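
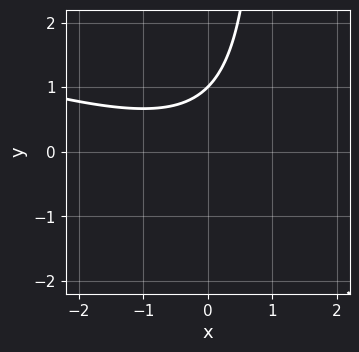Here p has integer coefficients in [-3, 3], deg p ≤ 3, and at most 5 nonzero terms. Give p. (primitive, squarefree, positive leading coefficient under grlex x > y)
x^2 + 3*x*y - 3*y + 3

Degree: no degree-1 curve has this shape, so deg p = 2.
From the visible intercepts: the curve avoids every integer x-axis point in the box; one y-axis crossing is at y = 1.
Putting this together gives p.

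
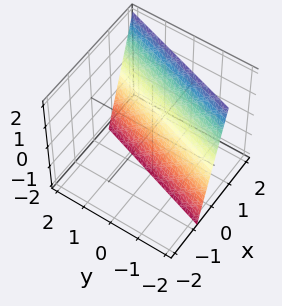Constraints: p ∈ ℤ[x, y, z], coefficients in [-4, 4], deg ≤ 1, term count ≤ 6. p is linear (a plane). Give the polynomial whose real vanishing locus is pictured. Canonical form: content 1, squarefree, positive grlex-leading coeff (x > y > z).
3*x - y - z - 2

The degree is 1 — every cross-section is a straight line — this is a plane.
Observable constraints: it crosses the y-axis at the gridline y = -2; it crosses the z-axis at the gridline z = -2.
Together with the visible shape, these determine p as stated.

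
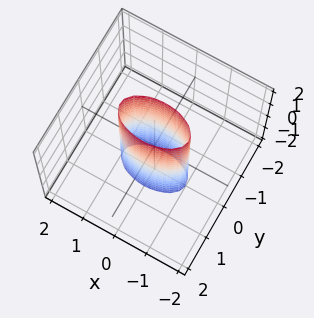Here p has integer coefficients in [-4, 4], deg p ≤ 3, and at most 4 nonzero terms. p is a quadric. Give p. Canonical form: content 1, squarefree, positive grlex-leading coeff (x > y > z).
x^2 + 3*y^2 - 1

1. The degree is 2 — a cylinder; a quadric.
2. Symmetries: the y ↦ −y reflection is a symmetry, so y appears only in even powers; mirror symmetry x ↦ −x ⇒ only even powers of x; mirror symmetry z ↦ −z ⇒ only even powers of z.
3. From the axis intercepts and sections: the x-axis gridline crossings are at x ∈ {-1, 1}; no z-intercept at any integer in the box.
4. Assembling these constraints gives the stated polynomial.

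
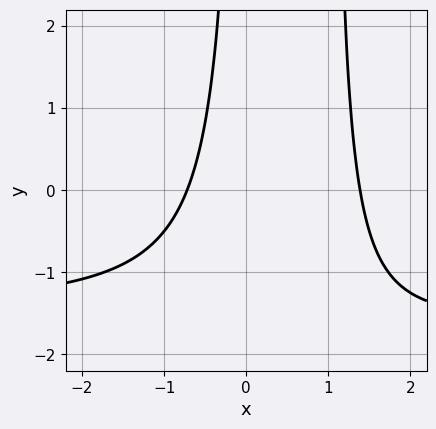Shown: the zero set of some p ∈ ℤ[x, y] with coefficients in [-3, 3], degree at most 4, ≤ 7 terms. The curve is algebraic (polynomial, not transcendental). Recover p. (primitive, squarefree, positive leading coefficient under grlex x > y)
2*x^2*y + 3*x^2 - 2*x*y - 2*x - 3

First, the degree is 3 — the shape is more complex than any degree-2 curve.
Then, from the axis intercepts and sections: no y-intercept at any integer in the box.
Finally, solving for integer coefficients yields p as stated.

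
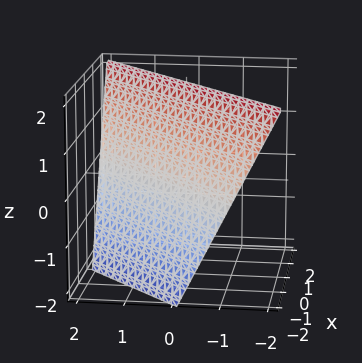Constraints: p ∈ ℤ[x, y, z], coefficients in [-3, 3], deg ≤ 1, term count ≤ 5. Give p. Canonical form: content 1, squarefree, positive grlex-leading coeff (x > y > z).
deg p = 1.
Observable constraints: it meets the z-axis at z = 2 (among the integer gridlines); it meets the y-axis at y = 1 (among the integer gridlines); it crosses the x-axis at the gridline x = -1.
These observations pin down the coefficients.

2*x - 2*y - z + 2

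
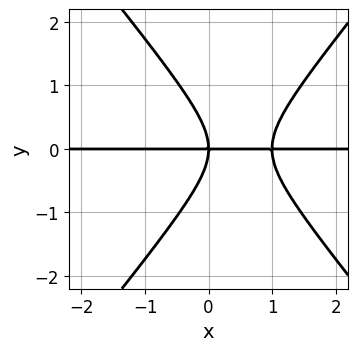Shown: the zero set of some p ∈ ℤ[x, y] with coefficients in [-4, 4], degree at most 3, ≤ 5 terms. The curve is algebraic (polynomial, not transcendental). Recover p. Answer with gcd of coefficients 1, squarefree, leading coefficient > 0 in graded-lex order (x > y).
3*x^2*y - 2*y^3 - 3*x*y

First, deg p = 3.
Next, checking where it meets the axes: every point of the x-axis in the box is on the curve; it crosses the y-axis at the gridline y = 0.
Finally, fitting integer coefficients to these (and the overall shape) gives p.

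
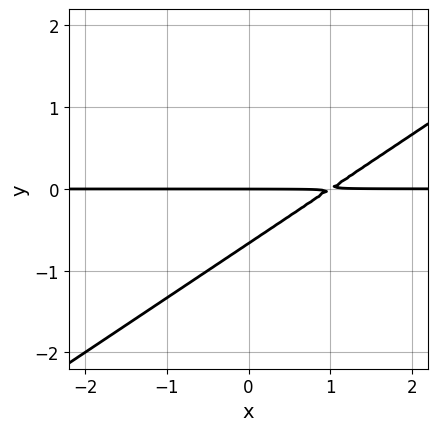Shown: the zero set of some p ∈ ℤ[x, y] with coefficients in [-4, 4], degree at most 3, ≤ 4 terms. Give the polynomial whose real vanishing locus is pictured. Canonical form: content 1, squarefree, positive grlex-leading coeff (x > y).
2*x*y - 3*y^2 - 2*y

First, degree: the shape is more complex than any degree-1 curve, so deg p = 2.
Then, from the visible intercepts: one y-axis crossing is at y = 0; the visible x-axis segment lies entirely on the curve.
Finally, assembling these constraints gives the stated polynomial.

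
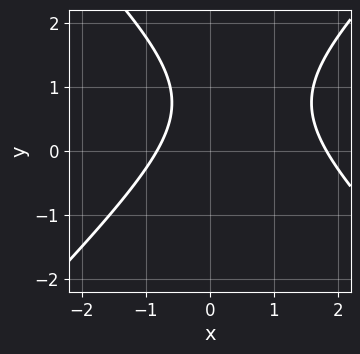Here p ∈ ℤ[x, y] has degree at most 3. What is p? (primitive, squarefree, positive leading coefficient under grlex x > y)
1. Degree: a generic line meets the curve in up to 2 points, so deg p = 2.
2. Checking where it meets the axes: the curve avoids every integer y-axis point in the box.
3. Matching integer coefficients to the picture gives p.

2*x^2 - 2*y^2 - 2*x + 3*y - 3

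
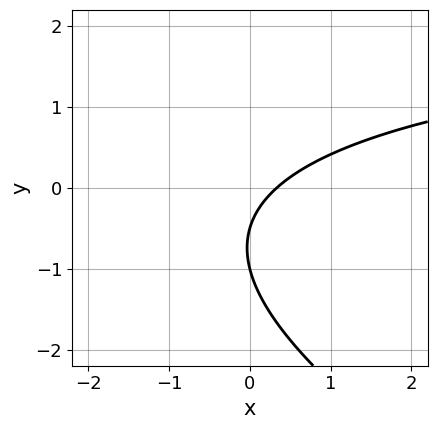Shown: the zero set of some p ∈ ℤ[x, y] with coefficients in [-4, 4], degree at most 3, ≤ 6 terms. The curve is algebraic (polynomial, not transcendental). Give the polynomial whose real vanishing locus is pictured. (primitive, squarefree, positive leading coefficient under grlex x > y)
First, the degree is 2 — a generic line meets the curve in up to 2 points.
Next, reading off the gridlines: one y-axis crossing is at y = -1.
Finally, the integer polynomial consistent with all of this is the stated p.

x*y + 2*y^2 - 3*x + 3*y + 1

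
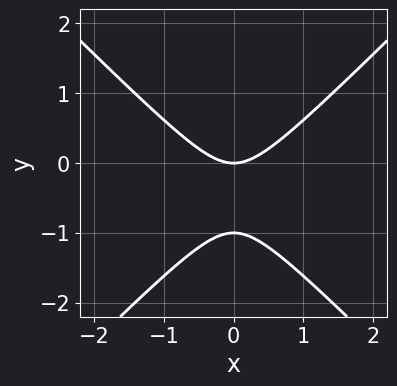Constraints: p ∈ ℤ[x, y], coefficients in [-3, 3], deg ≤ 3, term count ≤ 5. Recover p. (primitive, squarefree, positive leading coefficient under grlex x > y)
x^2 - y^2 - y

(a) deg p = 2. No degree-1 curve has this shape.
(b) Symmetries: the x ↦ −x reflection is a symmetry, so x appears only in even powers.
(c) From the visible intercepts: the y-axis gridline crossings are at y ∈ {-1, 0}; it crosses the x-axis at the gridline x = 0.
(d) Matching integer coefficients to the picture gives p.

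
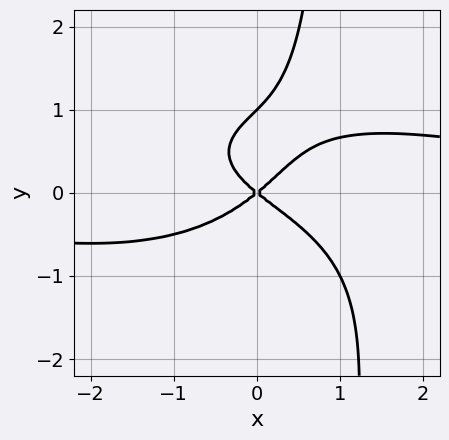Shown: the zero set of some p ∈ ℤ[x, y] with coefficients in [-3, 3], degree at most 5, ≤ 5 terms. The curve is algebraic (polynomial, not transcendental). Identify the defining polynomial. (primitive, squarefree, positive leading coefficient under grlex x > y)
1. The degree is 4 — a generic line meets the curve in up to 4 points.
2. From the axis intercepts and sections: one x-axis crossing is at x = 0; among the integer gridlines, it crosses the y-axis at y ∈ {0, 1}.
3. Assembling these constraints gives the stated polynomial.

x^3*y + 3*x*y^3 - 3*y^3 - 2*x^2 + 3*y^2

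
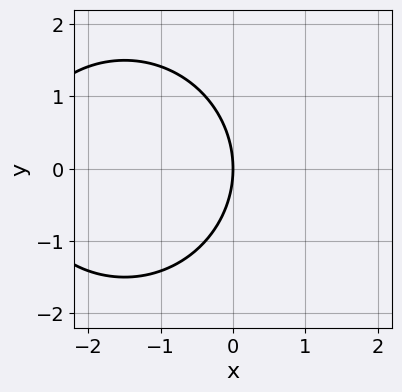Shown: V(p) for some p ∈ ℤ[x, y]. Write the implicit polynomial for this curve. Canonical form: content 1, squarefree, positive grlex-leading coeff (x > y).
x^2 + y^2 + 3*x

(a) Degree: no degree-1 curve has this shape, so deg p = 2.
(b) Symmetries: the y ↦ −y reflection is a symmetry, so y appears only in even powers.
(c) From the axis intercepts and sections: it meets the y-axis at y = 0 (among the integer gridlines); one x-axis crossing is at x = 0.
(d) These observations pin down the coefficients.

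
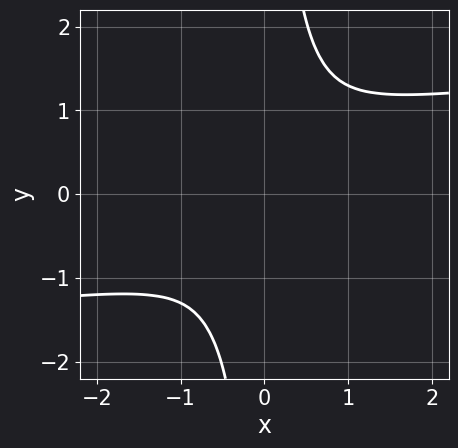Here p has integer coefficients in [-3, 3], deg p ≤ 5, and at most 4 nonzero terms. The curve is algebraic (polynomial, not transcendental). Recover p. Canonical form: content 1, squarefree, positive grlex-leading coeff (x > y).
First, degree: no degree-3 curve has this shape, so deg p = 4.
Finally, putting this together gives p.

2*x*y^3 - x^2 - 2*y^2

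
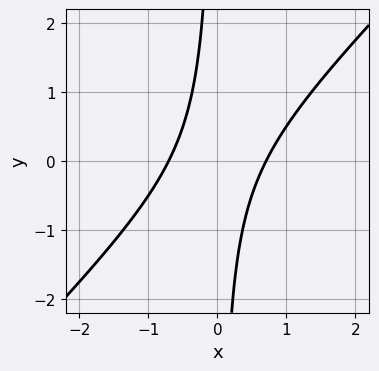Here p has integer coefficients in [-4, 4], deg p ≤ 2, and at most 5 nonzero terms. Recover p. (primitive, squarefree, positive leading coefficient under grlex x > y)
1. deg p = 2. No degree-1 curve has this shape.
2. Observable constraints: it misses every integer gridline on the y-axis.
3. Together with the visible shape, these determine p as stated.

2*x^2 - 2*x*y - 1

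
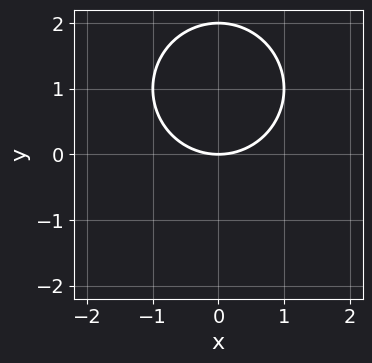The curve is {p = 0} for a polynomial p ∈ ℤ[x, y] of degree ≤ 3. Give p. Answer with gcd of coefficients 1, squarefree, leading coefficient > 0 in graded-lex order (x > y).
(a) The degree is 2 — a generic line meets the curve in up to 2 points.
(b) Symmetries: mirror symmetry x ↦ −x ⇒ only even powers of x.
(c) From the visible intercepts: one x-axis crossing is at x = 0; the y-axis gridline crossings are at y ∈ {0, 2}.
(d) Matching integer coefficients to the picture gives p.

x^2 + y^2 - 2*y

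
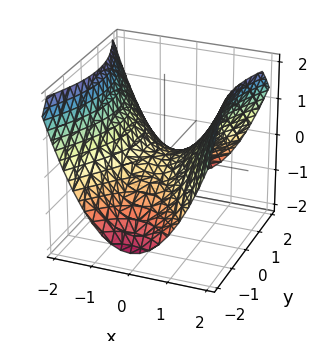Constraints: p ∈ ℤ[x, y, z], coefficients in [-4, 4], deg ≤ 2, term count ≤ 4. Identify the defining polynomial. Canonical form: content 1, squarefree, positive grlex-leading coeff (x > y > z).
The degree is 2 — a saddle surface; a quadric.
Symmetries: it's symmetric under y → −y, forcing even powers of y; the x ↦ −x reflection is a symmetry, so x appears only in even powers.
Against the integer gridlines: it meets the x-axis at x = 0 (among the integer gridlines); it crosses the z-axis at the gridline z = 0; it meets the y-axis at y = 0 (among the integer gridlines).
Matching integer coefficients to the picture gives p.

2*x^2 - y^2 - 3*z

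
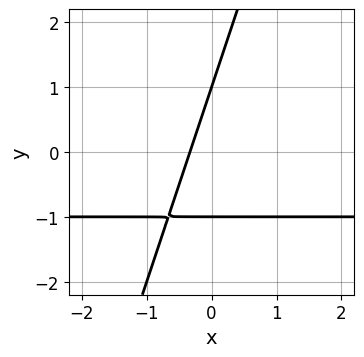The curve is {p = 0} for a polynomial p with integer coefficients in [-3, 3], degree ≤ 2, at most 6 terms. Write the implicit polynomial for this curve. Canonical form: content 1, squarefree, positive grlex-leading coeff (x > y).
3*x*y - y^2 + 3*x + 1

First, the degree is 2 — a generic line meets the curve in up to 2 points.
Next, checking where it meets the axes: among the integer gridlines, it crosses the y-axis at y ∈ {-1, 1}.
Finally, these observations pin down the coefficients.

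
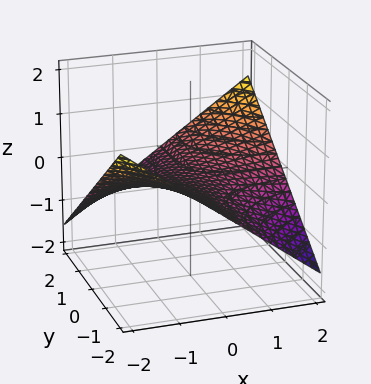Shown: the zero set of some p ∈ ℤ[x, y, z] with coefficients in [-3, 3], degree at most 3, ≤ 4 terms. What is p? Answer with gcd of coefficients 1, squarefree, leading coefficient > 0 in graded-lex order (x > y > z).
x*y - 3*z

(a) The degree is 2 — a hyperbolic paraboloid; a quadric.
(b) From the visible intercepts: every point of the x-axis in the box is on the surface; one z-axis crossing is at z = 0.
(c) Assembling these constraints gives the stated polynomial. Check: (0, 2, 0) on the y-axis lies on the surface, and p(0, 2, 0) = 0. ✓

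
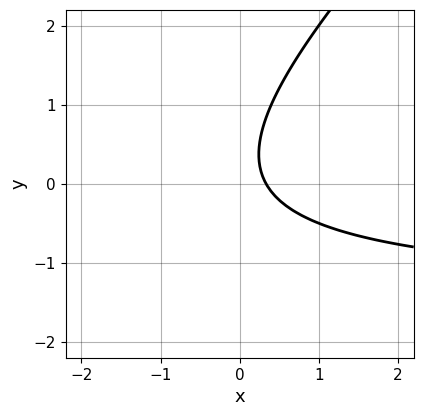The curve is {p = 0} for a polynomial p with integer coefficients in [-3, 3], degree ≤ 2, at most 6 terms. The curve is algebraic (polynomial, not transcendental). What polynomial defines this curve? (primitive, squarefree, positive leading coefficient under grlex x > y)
2*x*y - 2*y^2 + 3*x + y - 1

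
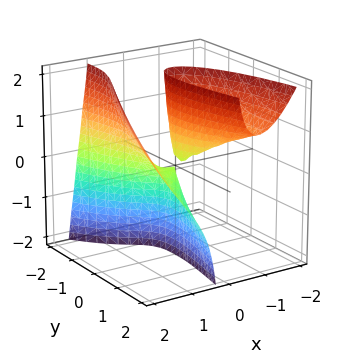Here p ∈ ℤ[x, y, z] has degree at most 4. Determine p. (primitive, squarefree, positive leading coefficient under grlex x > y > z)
3*x^3 - 2*x*y*z - x^2 - 3*x*z - y^2

1. The picture has 2 separate pieces. They look like related sheets of one shape, so recover p as a whole.
2. The degree is 3 — no degree-2 surface has this shape.
3. From the axis intercepts and sections: the visible z-axis segment lies entirely on the surface.
4. Solving for integer coefficients yields p as stated.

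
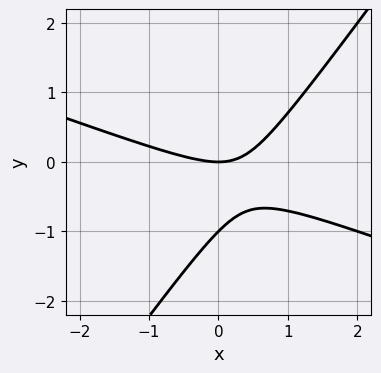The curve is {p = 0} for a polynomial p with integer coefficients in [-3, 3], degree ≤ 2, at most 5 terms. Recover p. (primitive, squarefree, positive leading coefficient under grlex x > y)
x^2 + 2*x*y - 2*y^2 - 2*y

First, the degree is 2 — the shape is more complex than any degree-1 curve.
Next, reading off the gridlines: it crosses the x-axis at the gridline x = 0; among the integer gridlines, it crosses the y-axis at y ∈ {-1, 0}.
Finally, assembling these constraints gives the stated polynomial.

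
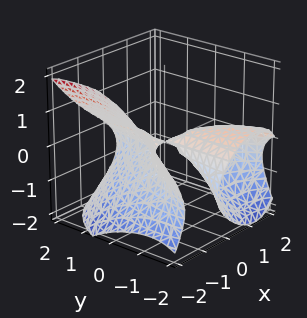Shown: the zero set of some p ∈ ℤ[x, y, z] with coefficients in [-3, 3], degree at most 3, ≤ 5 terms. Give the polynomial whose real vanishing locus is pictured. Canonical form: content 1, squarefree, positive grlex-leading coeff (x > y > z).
There are 2 components. Treating them together as one polynomial.
deg p = 3. A generic line meets the surface in up to 3 points.
From the axis intercepts and sections: the visible y-axis segment lies entirely on the surface; one x-axis crossing is at x = 0.
Together with the visible shape, these determine p as stated.

x^3 + y^2*z + 2*x*y + 3*z^2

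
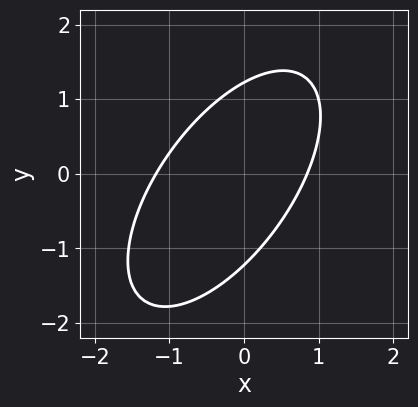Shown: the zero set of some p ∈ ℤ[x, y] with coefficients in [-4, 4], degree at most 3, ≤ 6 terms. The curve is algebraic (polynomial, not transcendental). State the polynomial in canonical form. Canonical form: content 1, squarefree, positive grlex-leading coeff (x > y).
1. The degree is 2 — a generic line meets the curve in up to 2 points.
2. Matching integer coefficients to the picture gives p.

3*x^2 - 3*x*y + 2*y^2 + x - 3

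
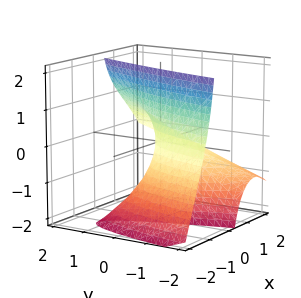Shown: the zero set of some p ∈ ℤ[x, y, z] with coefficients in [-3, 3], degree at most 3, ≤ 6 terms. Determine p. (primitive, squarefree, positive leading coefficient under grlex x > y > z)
x^3 - x^2 + 3*x*z - 2*y + z

First, the degree is 3 — a generic line meets the surface in up to 3 points.
Then, observable constraints: it meets the y-axis at y = 0 (among the integer gridlines); the x-axis gridline crossings are at x ∈ {0, 1}.
Finally, solving for integer coefficients yields p as stated.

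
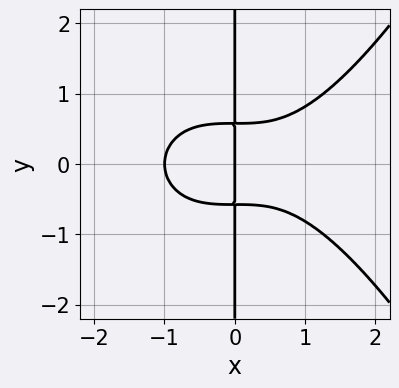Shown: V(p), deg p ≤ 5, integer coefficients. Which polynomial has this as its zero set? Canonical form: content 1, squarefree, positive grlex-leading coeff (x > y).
The degree is 4 — no degree-3 curve has this shape.
Symmetries: the y ↦ −y reflection is a symmetry, so y appears only in even powers.
From the axis intercepts and sections: every point of the y-axis in the box is on the curve; the x-axis gridline crossings are at x ∈ {-1, 0}.
Solving for integer coefficients yields p as stated.

x^4 - 3*x*y^2 + x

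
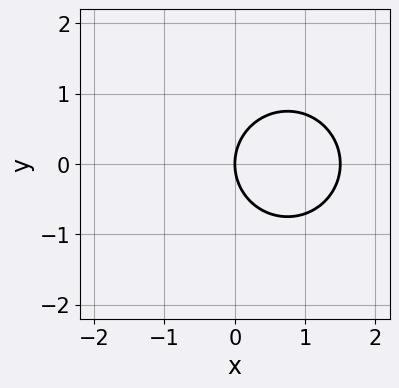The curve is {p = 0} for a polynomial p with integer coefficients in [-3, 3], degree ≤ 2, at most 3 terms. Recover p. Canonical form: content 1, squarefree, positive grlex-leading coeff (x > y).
1. Degree: no degree-1 curve has this shape, so deg p = 2.
2. Symmetries: it's symmetric under y → −y, forcing even powers of y.
3. Against the integer gridlines: one y-axis crossing is at y = 0; it meets the x-axis at x = 0 (among the integer gridlines).
4. Putting this together gives p.

2*x^2 + 2*y^2 - 3*x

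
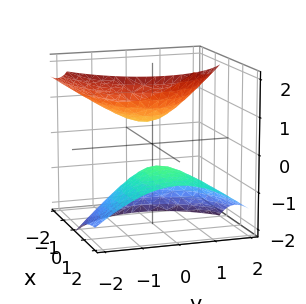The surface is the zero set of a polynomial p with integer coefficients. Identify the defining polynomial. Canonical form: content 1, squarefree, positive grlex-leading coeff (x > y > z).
x^2 + 3*x*z + 2*y^2 - 2*z^2 + 1

The picture has 2 separate pieces.
Degree: a generic line meets the surface in up to 2 points, so deg p = 2.
From the axis intercepts and sections: it misses every integer gridline on the x-axis; it misses every integer gridline on the y-axis.
Solving for integer coefficients yields p as stated.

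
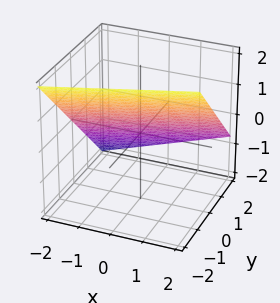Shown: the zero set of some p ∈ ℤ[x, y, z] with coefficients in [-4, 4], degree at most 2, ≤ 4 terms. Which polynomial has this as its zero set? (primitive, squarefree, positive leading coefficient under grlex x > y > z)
x - 3*y - 3*z + 2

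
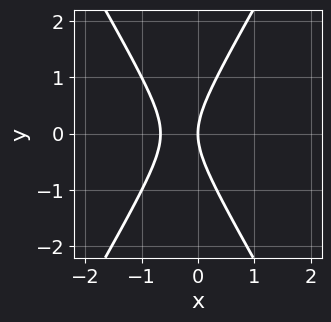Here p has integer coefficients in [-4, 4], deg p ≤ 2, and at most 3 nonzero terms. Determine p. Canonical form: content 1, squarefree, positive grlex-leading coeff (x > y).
3*x^2 - y^2 + 2*x

1. Degree: the shape is more complex than any degree-1 curve, so deg p = 2.
2. Symmetries: the y ↦ −y reflection is a symmetry, so y appears only in even powers.
3. Observable constraints: one y-axis crossing is at y = 0; it meets the x-axis at x = 0 (among the integer gridlines).
4. Fitting integer coefficients to these (and the overall shape) gives p.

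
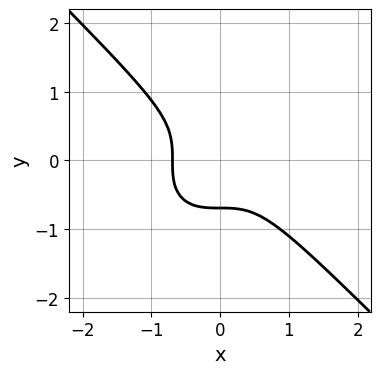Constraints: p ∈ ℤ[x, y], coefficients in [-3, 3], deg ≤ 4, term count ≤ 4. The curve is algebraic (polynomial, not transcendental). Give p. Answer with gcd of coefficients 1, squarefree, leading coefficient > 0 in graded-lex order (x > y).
3*x^3 + 3*y^3 + 1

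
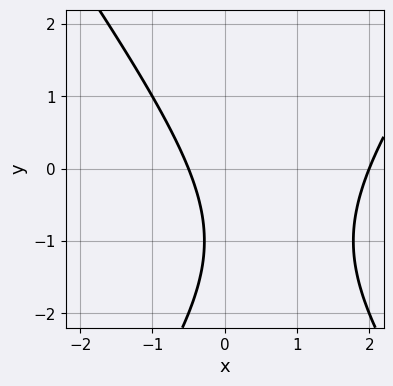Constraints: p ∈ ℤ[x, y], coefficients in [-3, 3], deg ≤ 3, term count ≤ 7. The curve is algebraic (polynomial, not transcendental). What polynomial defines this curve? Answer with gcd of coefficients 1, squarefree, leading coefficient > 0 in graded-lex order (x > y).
2*x^2 - y^2 - 3*x - 2*y - 2

First, the degree is 2 — the shape is more complex than any degree-1 curve.
Next, against the integer gridlines: no y-intercept at any integer in the box; one x-axis crossing is at x = 2.
Finally, the integer polynomial consistent with all of this is the stated p.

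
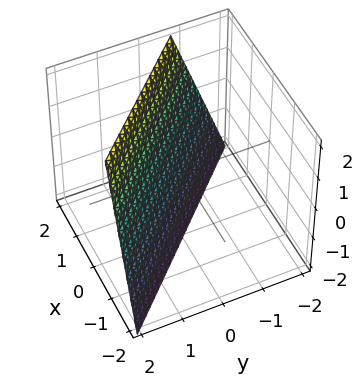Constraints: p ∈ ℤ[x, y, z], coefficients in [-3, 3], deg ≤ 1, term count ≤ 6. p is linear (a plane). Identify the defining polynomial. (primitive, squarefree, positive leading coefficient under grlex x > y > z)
(a) Degree: every cross-section is a straight line — this is a plane, so deg p = 1.
(b) Observable constraints: it meets the z-axis at z = -2 (among the integer gridlines).
(c) Matching integer coefficients to the picture gives p.

3*x + 3*y - z - 2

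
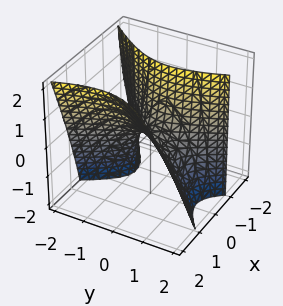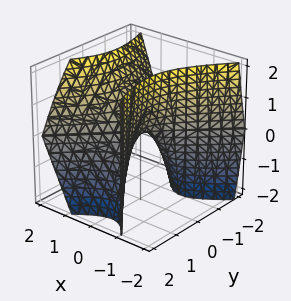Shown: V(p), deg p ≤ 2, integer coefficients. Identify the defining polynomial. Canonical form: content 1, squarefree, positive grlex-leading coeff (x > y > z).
2*x^2 - x*y - x*z - y^2 - z

Degree: no degree-1 surface has this shape, so deg p = 2.
Reading off the gridlines: one x-axis crossing is at x = 0; it crosses the z-axis at the gridline z = 0.
Together with the visible shape, these determine p as stated.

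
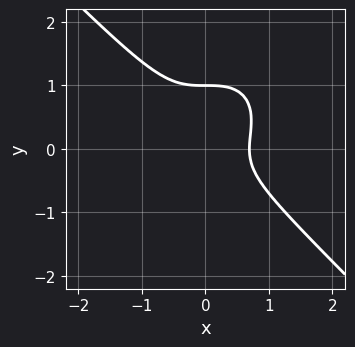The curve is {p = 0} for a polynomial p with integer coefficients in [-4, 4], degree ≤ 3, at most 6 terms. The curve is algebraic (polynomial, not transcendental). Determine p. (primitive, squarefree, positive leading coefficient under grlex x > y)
3*x^3 + 3*y^3 - 2*y^2 - 1

(a) deg p = 3. The shape is more complex than any degree-2 curve.
(b) Checking where it meets the axes: it meets the y-axis at y = 1 (among the integer gridlines).
(c) Solving for integer coefficients yields p as stated.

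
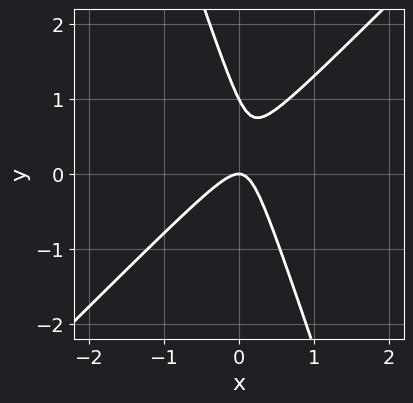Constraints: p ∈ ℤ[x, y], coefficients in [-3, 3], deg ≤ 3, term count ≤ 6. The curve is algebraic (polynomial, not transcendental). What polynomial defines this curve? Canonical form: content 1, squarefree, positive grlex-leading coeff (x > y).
3*x^2 - 2*x*y - y^2 + y

First, deg p = 2.
Next, against the integer gridlines: among the integer gridlines, it crosses the y-axis at y ∈ {0, 1}; it meets the x-axis at x = 0 (among the integer gridlines).
Finally, assembling these constraints gives the stated polynomial.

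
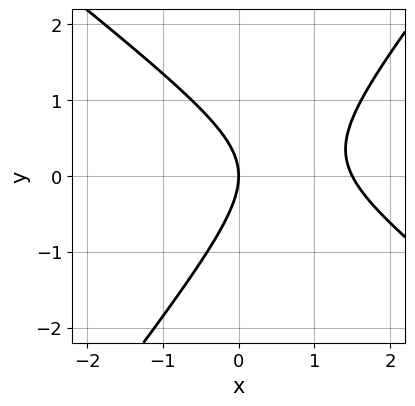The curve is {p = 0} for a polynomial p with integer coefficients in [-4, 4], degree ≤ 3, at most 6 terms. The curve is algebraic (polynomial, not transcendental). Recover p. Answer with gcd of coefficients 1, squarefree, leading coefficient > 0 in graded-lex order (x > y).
(a) The degree is 2 — no degree-1 curve has this shape.
(b) Against the integer gridlines: it crosses the y-axis at the gridline y = 0; one x-axis crossing is at x = 0.
(c) Together with the visible shape, these determine p as stated.

2*x^2 + x*y - 2*y^2 - 3*x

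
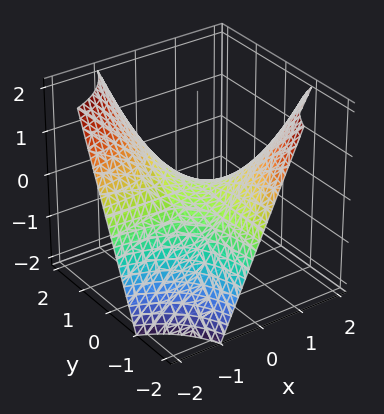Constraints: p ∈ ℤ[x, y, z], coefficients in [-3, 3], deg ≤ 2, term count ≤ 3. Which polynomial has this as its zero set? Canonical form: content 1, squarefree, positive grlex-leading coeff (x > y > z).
First, the degree is 2 — a saddle surface; a quadric.
Next, reading off the gridlines: every point of the y-axis in the box is on the surface; the visible x-axis segment lies entirely on the surface.
Finally, matching integer coefficients to the picture gives p.

x*y + z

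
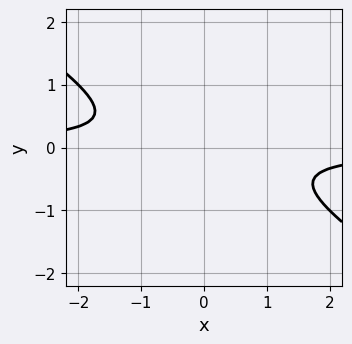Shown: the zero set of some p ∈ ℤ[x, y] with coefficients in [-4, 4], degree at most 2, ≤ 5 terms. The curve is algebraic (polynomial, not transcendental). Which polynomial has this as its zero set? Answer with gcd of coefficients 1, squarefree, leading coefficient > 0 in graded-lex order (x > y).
(a) The degree is 2 — no degree-1 curve has this shape.
(b) From the axis intercepts and sections: the curve avoids every integer x-axis point in the box; the curve avoids every integer y-axis point in the box.
(c) The integer polynomial consistent with all of this is the stated p.

2*x*y + 3*y^2 + 1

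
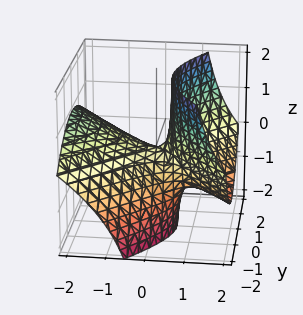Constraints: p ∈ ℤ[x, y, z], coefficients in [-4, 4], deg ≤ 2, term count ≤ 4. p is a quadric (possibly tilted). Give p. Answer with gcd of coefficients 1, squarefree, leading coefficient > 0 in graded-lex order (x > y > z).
The degree is 2 — the shape is more complex than any degree-1 surface.
Checking where it meets the axes: it crosses the z-axis at the gridline z = 0; one y-axis crossing is at y = 0; one x-axis crossing is at x = 0.
Matching integer coefficients to the picture gives p.

x^2 + 2*x*z - y^2 - z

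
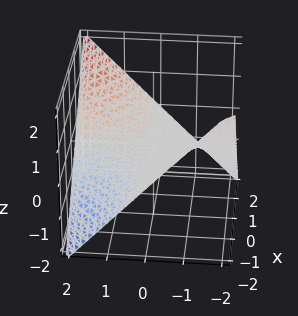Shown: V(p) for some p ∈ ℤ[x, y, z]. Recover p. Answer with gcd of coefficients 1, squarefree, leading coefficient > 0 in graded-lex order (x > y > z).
x*y - 2*z

(a) deg p = 2.
(b) From the visible intercepts: it meets the z-axis at z = 0 (among the integer gridlines); the visible x-axis segment lies entirely on the surface.
(c) Assembling these constraints gives the stated polynomial.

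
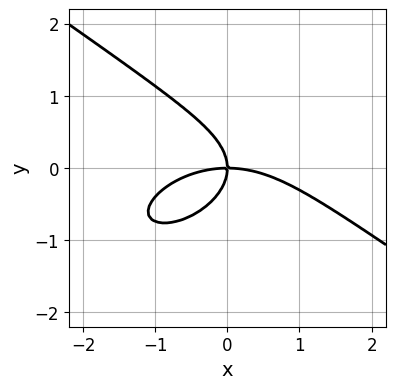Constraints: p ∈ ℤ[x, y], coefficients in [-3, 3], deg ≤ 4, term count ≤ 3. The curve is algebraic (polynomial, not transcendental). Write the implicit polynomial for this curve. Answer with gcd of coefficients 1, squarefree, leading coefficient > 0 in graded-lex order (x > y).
x^3 + 3*y^3 + 3*x*y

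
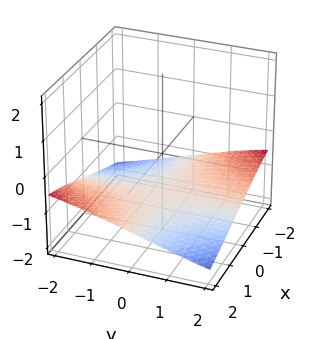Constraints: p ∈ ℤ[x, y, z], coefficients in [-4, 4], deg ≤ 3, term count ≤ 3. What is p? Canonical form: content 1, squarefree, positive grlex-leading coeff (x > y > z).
First, degree: a generic line meets the surface in up to 3 points, so deg p = 3.
Next, checking where it meets the axes: the surface avoids every integer x-axis point in the box; the surface avoids every integer y-axis point in the box.
Finally, the integer polynomial consistent with all of this is the stated p.

x*y*z - 2*z^3 - 3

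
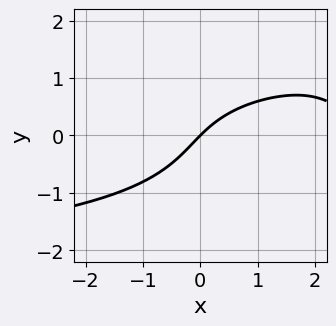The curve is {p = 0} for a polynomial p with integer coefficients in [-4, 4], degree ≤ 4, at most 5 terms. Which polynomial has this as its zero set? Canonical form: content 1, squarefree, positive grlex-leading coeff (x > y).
First, the degree is 4 — the shape is more complex than any degree-3 curve.
Next, against the integer gridlines: it crosses the x-axis at the gridline x = 0; it crosses the y-axis at the gridline y = 0.
Finally, matching integer coefficients to the picture gives p.

x*y^3 - 2*y^3 - x^2 + 3*x - 3*y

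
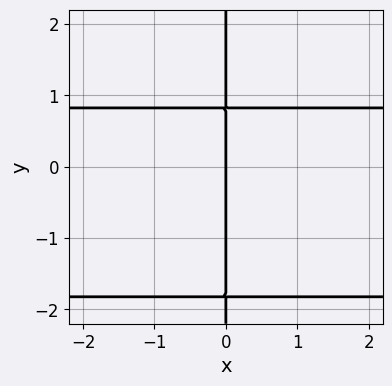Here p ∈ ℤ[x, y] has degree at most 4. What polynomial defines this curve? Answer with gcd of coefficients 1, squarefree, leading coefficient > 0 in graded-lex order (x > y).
2*x*y^2 + 2*x*y - 3*x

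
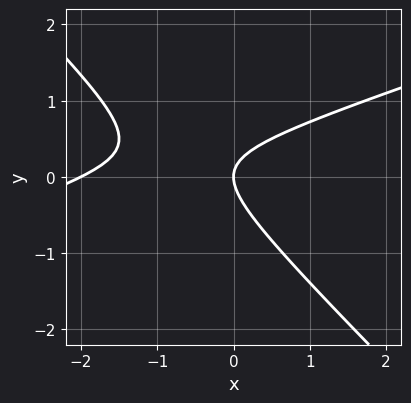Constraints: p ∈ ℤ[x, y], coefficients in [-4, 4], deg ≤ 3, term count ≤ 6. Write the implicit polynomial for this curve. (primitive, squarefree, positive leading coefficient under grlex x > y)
The degree is 2 — the shape is more complex than any degree-1 curve.
From the visible intercepts: one y-axis crossing is at y = 0; the x-axis gridline crossings are at x ∈ {-2, 0}.
Solving for integer coefficients yields p as stated.

x^2 - 2*x*y - 3*y^2 + 2*x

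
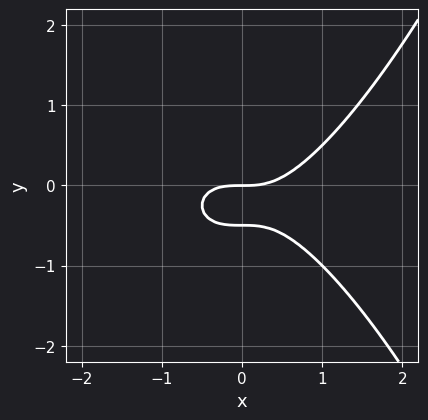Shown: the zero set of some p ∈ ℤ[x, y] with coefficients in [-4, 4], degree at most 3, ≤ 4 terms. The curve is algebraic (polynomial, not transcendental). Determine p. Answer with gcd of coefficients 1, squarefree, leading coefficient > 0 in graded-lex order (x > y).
(a) The degree is 3 — no degree-2 curve has this shape.
(b) Checking where it meets the axes: it crosses the y-axis at the gridline y = 0; it meets the x-axis at x = 0 (among the integer gridlines).
(c) Assembling these constraints gives the stated polynomial.

x^3 - 2*y^2 - y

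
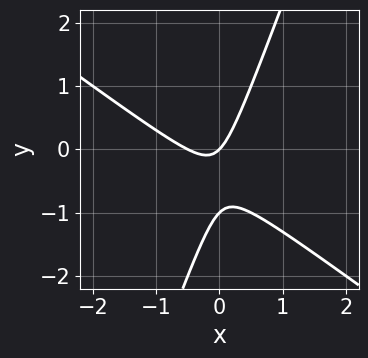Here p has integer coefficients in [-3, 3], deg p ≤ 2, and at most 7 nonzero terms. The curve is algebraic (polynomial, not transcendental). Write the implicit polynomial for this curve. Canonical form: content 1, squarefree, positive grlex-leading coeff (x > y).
2*x^2 + 2*x*y - y^2 + x - y

First, degree: the shape is more complex than any degree-1 curve, so deg p = 2.
Then, observable constraints: it meets the x-axis at x = 0 (among the integer gridlines); the y-axis gridline crossings are at y ∈ {-1, 0}.
Finally, putting this together gives p.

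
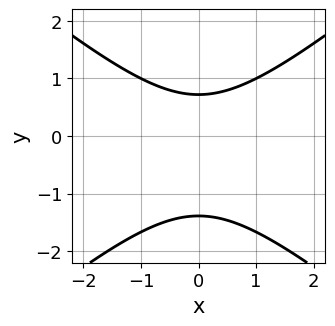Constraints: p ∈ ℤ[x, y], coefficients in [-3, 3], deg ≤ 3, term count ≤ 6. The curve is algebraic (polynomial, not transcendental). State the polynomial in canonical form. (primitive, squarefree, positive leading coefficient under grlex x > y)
deg p = 2.
Symmetries: the x ↦ −x reflection is a symmetry, so x appears only in even powers.
Checking where it meets the axes: no x-intercept at any integer in the box.
Together with the visible shape, these determine p as stated.

2*x^2 - 3*y^2 - 2*y + 3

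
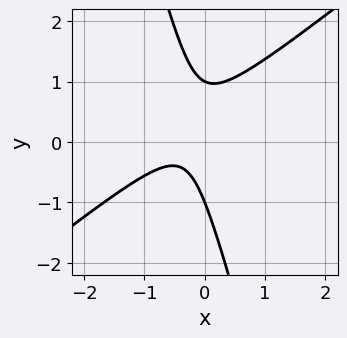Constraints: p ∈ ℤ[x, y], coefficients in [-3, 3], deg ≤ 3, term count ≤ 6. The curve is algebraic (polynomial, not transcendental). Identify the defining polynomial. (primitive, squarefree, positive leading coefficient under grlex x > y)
3*x^2 - 3*x*y - y^2 + 2*x + 1

First, degree: a generic line meets the curve in up to 2 points, so deg p = 2.
Next, reading off the gridlines: among the integer gridlines, it crosses the y-axis at y ∈ {-1, 1}; no x-intercept at any integer in the box.
Finally, the integer polynomial consistent with all of this is the stated p.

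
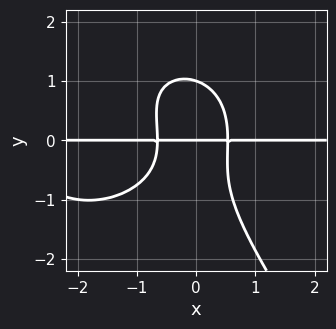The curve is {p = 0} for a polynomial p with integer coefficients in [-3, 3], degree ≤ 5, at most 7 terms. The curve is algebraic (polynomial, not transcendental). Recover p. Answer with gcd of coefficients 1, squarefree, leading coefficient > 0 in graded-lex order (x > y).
The degree is 4 — a generic line meets the curve in up to 4 points.
Against the integer gridlines: the y-axis gridline crossings are at y ∈ {0, 1}; the visible x-axis segment lies entirely on the curve.
Fitting integer coefficients to these (and the overall shape) gives p.

x^3*y + x*y^3 + y^4 + 3*x^2*y - y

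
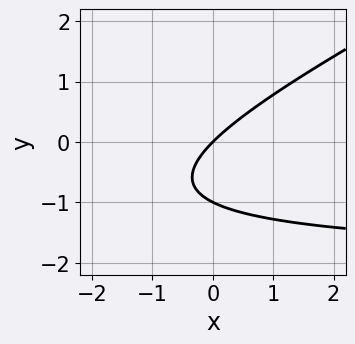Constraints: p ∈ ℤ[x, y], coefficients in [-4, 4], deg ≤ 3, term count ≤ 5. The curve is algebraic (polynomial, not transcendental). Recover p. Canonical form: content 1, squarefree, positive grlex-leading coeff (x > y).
x*y - 2*y^2 + 2*x - 2*y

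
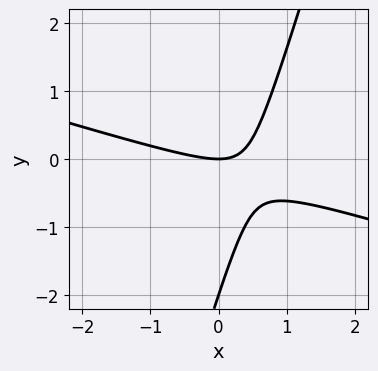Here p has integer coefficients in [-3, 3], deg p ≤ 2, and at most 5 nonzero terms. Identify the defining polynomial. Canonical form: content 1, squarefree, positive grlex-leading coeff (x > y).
x^2 + 3*x*y - y^2 - 2*y

(a) The degree is 2 — no degree-1 curve has this shape.
(b) Reading off the gridlines: among the integer gridlines, it crosses the y-axis at y ∈ {-2, 0}; it meets the x-axis at x = 0 (among the integer gridlines).
(c) Together with the visible shape, these determine p as stated.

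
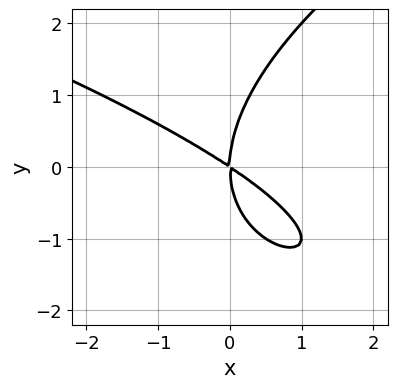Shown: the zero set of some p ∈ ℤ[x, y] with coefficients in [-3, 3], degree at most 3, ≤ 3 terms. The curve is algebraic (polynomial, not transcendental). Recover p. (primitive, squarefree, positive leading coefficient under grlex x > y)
y^3 - 2*x^2 - 3*x*y

(a) deg p = 3. A generic line meets the curve in up to 3 points.
(b) From the visible intercepts: one x-axis crossing is at x = 0; it crosses the y-axis at the gridline y = 0.
(c) Assembling these constraints gives the stated polynomial.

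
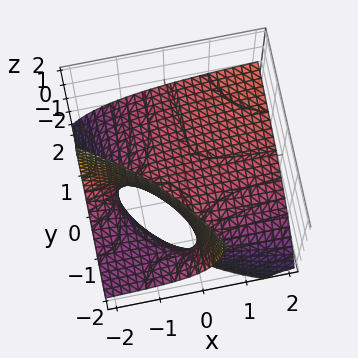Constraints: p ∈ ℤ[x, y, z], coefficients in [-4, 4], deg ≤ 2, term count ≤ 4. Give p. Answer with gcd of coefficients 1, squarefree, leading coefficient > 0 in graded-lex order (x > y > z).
First, deg p = 2.
Then, from the visible intercepts: the visible x-axis segment lies entirely on the surface; the visible y-axis segment lies entirely on the surface; one z-axis crossing is at z = 0.
Finally, putting this together gives p.

x*y - 2*x*z - 2*y*z - 3*z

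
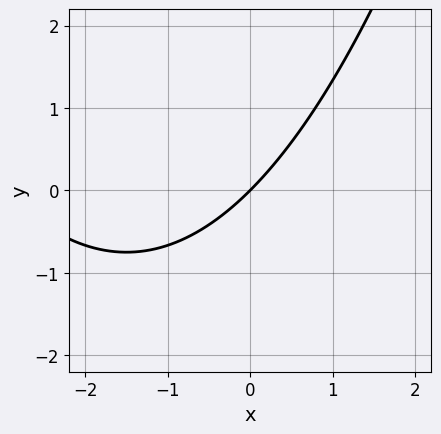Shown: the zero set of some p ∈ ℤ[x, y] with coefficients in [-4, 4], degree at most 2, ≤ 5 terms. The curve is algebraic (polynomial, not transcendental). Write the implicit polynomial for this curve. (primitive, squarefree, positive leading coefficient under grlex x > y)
x^2 + 3*x - 3*y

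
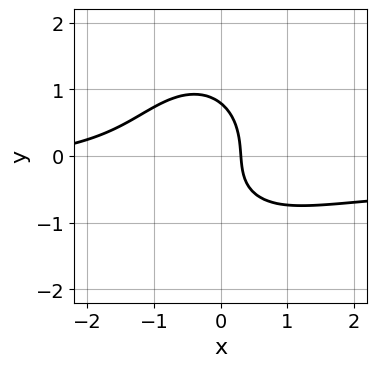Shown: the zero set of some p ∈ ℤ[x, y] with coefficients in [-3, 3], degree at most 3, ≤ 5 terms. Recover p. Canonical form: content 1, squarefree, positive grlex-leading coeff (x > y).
3*x^2*y + 2*y^3 + x^2 + 3*x - 1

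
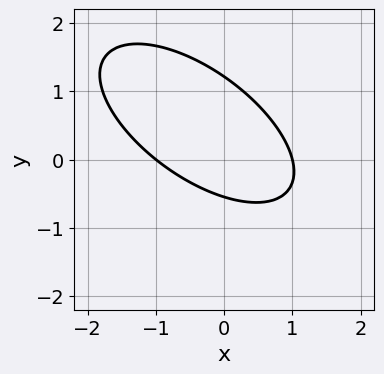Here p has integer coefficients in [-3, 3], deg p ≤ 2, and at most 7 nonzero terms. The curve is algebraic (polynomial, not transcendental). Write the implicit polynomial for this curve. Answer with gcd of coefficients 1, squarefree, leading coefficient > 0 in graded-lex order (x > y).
The degree is 2 — the shape is more complex than any degree-1 curve.
Observable constraints: among the integer gridlines, it crosses the x-axis at x ∈ {-1, 1}.
The integer polynomial consistent with all of this is the stated p.

2*x^2 + 3*x*y + 3*y^2 - 2*y - 2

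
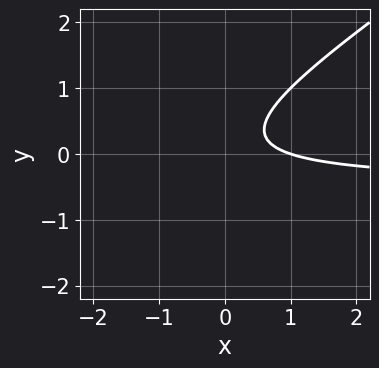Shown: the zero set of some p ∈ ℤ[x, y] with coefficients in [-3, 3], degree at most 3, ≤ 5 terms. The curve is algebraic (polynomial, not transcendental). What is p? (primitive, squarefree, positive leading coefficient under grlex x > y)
2*x*y - 3*y^2 + x + y - 1

(a) deg p = 2. A generic line meets the curve in up to 2 points.
(b) Checking where it meets the axes: no y-intercept at any integer in the box; one x-axis crossing is at x = 1.
(c) Together with the visible shape, these determine p as stated.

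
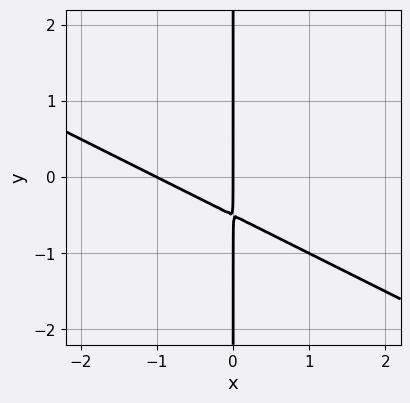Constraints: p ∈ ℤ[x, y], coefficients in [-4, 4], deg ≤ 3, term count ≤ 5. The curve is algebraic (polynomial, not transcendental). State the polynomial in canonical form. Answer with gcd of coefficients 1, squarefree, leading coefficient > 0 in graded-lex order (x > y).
First, the degree is 2 — a generic line meets the curve in up to 2 points.
Next, from the axis intercepts and sections: the visible y-axis segment lies entirely on the curve; the x-axis gridline crossings are at x ∈ {-1, 0}.
Finally, these observations pin down the coefficients.

x^2 + 2*x*y + x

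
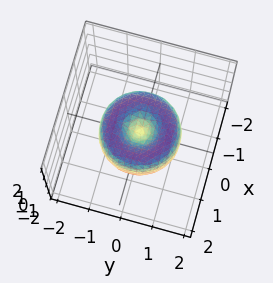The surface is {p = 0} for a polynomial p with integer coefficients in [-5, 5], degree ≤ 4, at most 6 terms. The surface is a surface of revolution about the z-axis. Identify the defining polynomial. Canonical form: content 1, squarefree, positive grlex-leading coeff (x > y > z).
2*x^4 + 4*x^2*y^2 + 2*y^4 - 3*x^2 - 3*y^2 + 2*z^2

The degree is 4 — a generic line meets the surface in up to 4 points.
By symmetry, the z-axis is an axis of rotation, so x and y enter only as x² + y².
From the axis intercepts and sections: it crosses the y-axis at the gridline y = 0; it crosses the z-axis at the gridline z = 0; a circular section at z = 0 has radius between 1 and 2; one x-axis crossing is at x = 0.
Assembling these constraints gives the stated polynomial.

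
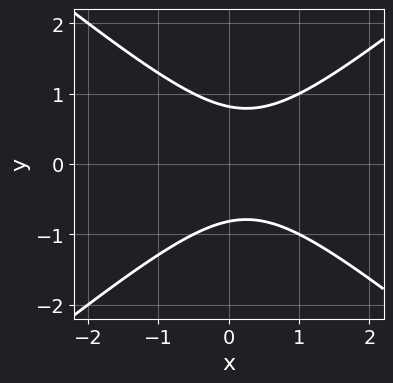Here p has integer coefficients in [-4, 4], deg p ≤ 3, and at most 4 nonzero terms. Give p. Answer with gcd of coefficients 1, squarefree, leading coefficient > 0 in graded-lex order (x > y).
2*x^2 - 3*y^2 - x + 2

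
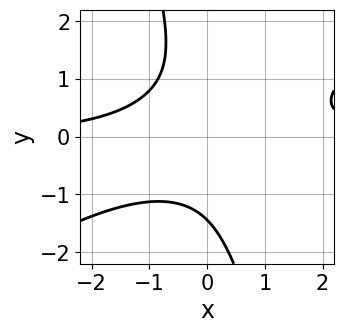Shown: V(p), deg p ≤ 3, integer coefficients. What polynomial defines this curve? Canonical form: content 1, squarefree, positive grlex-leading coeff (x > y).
2*x^2*y - 3*x*y^2 - y^3 - 3

(a) Degree: a generic line meets the curve in up to 3 points, so deg p = 3.
(b) Against the integer gridlines: the curve avoids every integer x-axis point in the box.
(c) The integer polynomial consistent with all of this is the stated p.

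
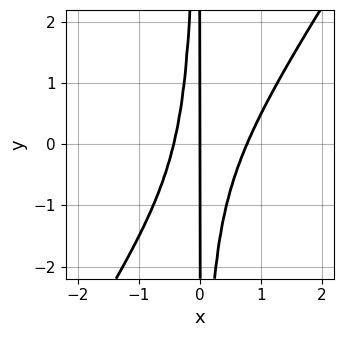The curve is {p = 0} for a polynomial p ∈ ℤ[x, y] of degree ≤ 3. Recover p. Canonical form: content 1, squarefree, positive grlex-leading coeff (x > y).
3*x^3 - 2*x^2*y - x^2 - x

1. Degree: the shape is more complex than any degree-2 curve, so deg p = 3.
2. From the visible intercepts: one x-axis crossing is at x = 0; every point of the y-axis in the box is on the curve.
3. The integer polynomial consistent with all of this is the stated p.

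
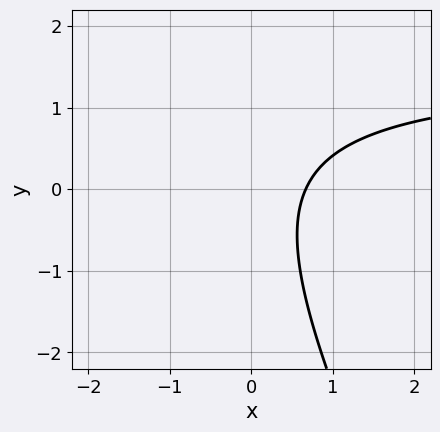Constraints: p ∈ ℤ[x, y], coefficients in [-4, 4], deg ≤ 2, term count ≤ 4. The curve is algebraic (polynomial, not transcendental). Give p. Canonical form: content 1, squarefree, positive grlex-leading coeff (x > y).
2*x*y + y^2 - 3*x + 2

(a) deg p = 2.
(b) From the visible intercepts: it misses every integer gridline on the y-axis.
(c) Putting this together gives p.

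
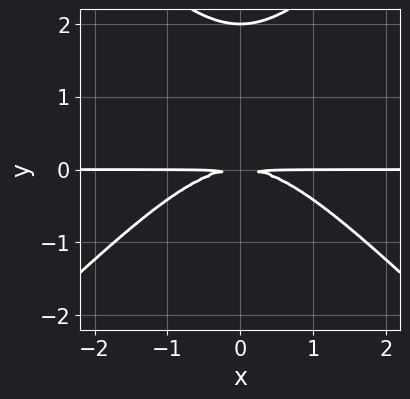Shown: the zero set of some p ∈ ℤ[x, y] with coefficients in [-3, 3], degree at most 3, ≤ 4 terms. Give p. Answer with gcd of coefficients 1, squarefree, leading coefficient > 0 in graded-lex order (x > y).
x^2*y - y^3 + 2*y^2

First, degree: a generic line meets the curve in up to 3 points, so deg p = 3.
Then, symmetries: the x ↦ −x reflection is a symmetry, so x appears only in even powers.
Then, observable constraints: one y-axis crossing is at y = 2; the visible x-axis segment lies entirely on the curve.
Finally, solving for integer coefficients yields p as stated.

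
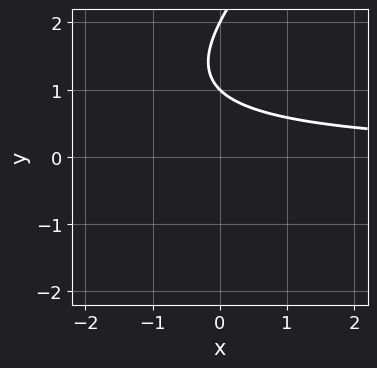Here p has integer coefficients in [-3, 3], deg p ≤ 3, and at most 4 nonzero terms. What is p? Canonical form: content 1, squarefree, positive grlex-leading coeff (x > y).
The degree is 2 — a generic line meets the curve in up to 2 points.
Reading off the gridlines: the curve avoids every integer x-axis point in the box; among the integer gridlines, it crosses the y-axis at y ∈ {1, 2}.
Together with the visible shape, these determine p as stated.

x*y - y^2 + 3*y - 2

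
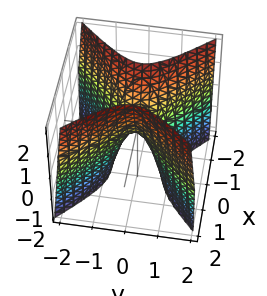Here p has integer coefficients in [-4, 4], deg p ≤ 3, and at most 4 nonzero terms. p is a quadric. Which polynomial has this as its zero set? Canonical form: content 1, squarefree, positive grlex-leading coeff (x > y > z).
(a) Degree: a saddle surface; a quadric, so deg p = 2.
(b) Symmetries: it's symmetric under x → −x, forcing even powers of x; mirror symmetry y ↦ −y ⇒ only even powers of y.
(c) Observable constraints: one z-axis crossing is at z = 0; it crosses the x-axis at the gridline x = 0; it meets the y-axis at y = 0 (among the integer gridlines).
(d) Assembling these constraints gives the stated polynomial.

3*x^2 - 3*y^2 - z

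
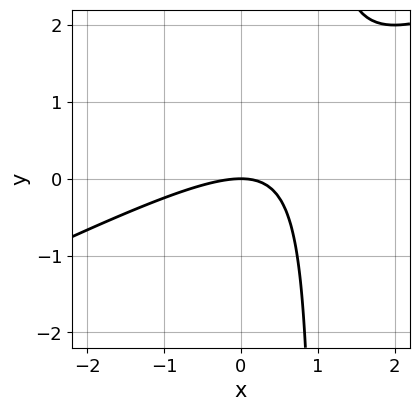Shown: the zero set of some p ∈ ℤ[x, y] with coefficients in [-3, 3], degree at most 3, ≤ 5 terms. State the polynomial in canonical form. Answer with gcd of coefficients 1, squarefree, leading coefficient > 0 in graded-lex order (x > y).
x^2 - 2*x*y + 2*y

The degree is 2 — no degree-1 curve has this shape.
Reading off the gridlines: it crosses the x-axis at the gridline x = 0; one y-axis crossing is at y = 0.
Assembling these constraints gives the stated polynomial.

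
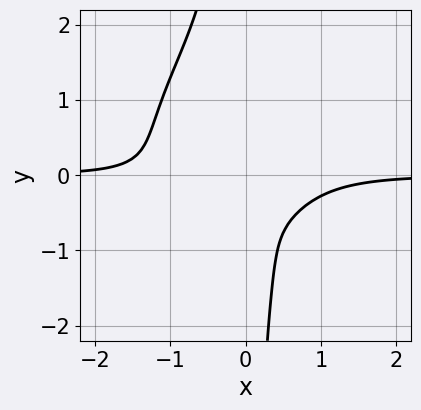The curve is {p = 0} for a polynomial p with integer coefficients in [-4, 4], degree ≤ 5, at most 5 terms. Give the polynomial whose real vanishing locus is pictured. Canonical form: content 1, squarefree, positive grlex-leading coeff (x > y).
2*x^3*y + 2*x*y^3 + 2*y^2 + 2*y + 1

First, deg p = 4. No degree-3 curve has this shape.
Then, against the integer gridlines: no x-intercept at any integer in the box; no y-intercept at any integer in the box.
Finally, these observations pin down the coefficients.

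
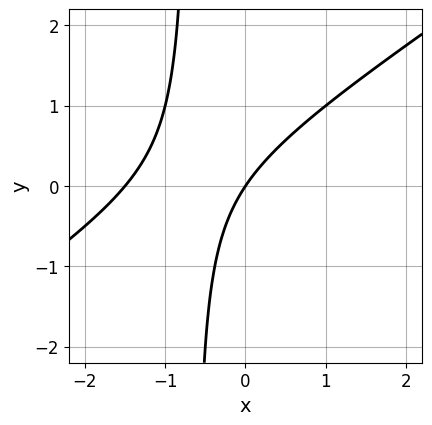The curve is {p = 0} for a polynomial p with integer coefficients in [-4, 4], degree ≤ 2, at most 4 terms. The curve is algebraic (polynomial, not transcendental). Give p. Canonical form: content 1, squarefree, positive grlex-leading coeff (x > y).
1. deg p = 2. No degree-1 curve has this shape.
2. Observable constraints: it crosses the y-axis at the gridline y = 0; it crosses the x-axis at the gridline x = 0.
3. Fitting integer coefficients to these (and the overall shape) gives p.

2*x^2 - 3*x*y + 3*x - 2*y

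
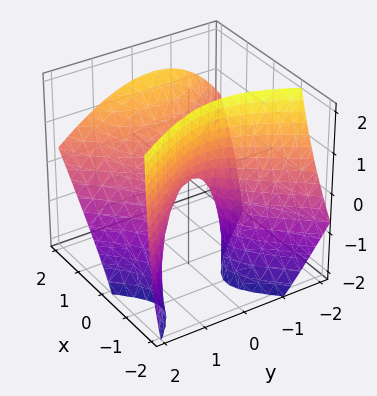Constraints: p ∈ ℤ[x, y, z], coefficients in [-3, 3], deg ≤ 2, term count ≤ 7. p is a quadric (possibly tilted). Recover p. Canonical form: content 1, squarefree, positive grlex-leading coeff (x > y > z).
1. The degree is 2 — the shape is more complex than any degree-1 surface.
2. Reading off the gridlines: one y-axis crossing is at y = 0; one z-axis crossing is at z = 0; one x-axis crossing is at x = 0.
3. Assembling these constraints gives the stated polynomial.

3*x^2 - 3*x*z - 2*y^2 - y*z - 2*z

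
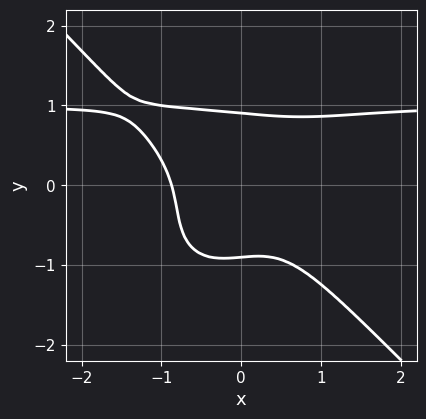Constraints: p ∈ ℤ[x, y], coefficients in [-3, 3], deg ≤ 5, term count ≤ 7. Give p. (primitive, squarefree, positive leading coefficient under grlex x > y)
3*x^3*y + 3*y^4 - 3*x^3 + x*y^2 - 2

(a) deg p = 4. A generic line meets the curve in up to 4 points.
(b) The integer polynomial consistent with all of this is the stated p.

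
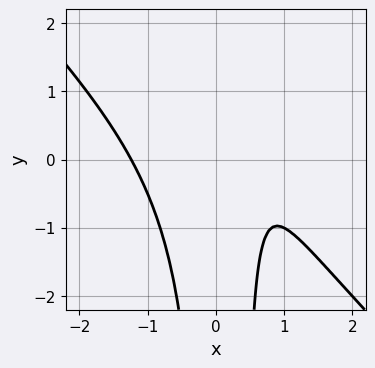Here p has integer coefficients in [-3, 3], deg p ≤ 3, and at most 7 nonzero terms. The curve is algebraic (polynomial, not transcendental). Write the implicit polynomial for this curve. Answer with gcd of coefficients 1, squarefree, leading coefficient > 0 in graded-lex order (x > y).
3*x^3 + 3*x^2*y - x*y - 3*x + 2

1. deg p = 3. No degree-2 curve has this shape.
2. Checking where it meets the axes: no y-intercept at any integer in the box.
3. Together with the visible shape, these determine p as stated.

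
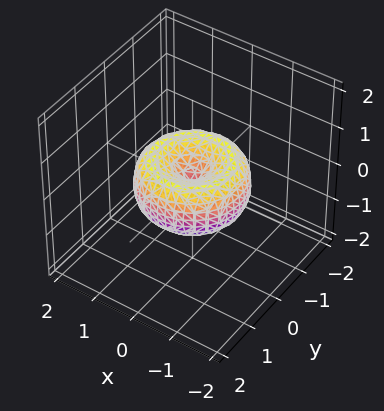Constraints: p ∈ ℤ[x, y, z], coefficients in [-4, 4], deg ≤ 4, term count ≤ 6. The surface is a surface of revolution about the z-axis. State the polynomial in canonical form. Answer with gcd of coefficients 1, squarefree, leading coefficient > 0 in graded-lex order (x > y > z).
2*x^4 + 4*x^2*y^2 + 2*y^4 - 3*x^2 - 3*y^2 + 3*z^2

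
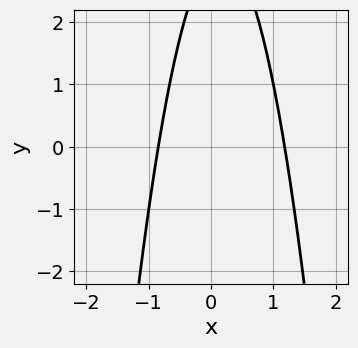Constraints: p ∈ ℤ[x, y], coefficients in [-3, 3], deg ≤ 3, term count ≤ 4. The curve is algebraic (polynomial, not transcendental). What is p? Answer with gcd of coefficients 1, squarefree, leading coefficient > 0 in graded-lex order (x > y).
3*x^2 - x + y - 3

The degree is 2 — a generic line meets the curve in up to 2 points.
Checking where it meets the axes: no y-intercept at any integer in the box.
Putting this together gives p.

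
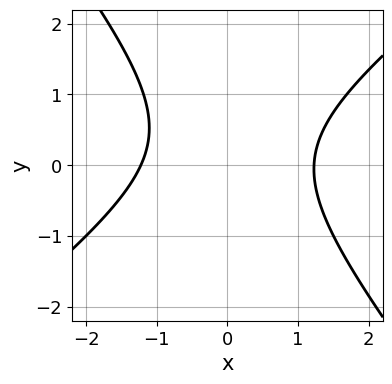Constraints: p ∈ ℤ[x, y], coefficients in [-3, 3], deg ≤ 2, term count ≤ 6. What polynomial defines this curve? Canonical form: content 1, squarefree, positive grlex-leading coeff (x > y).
1. Degree: no degree-1 curve has this shape, so deg p = 2.
2. Checking where it meets the axes: the curve avoids every integer y-axis point in the box.
3. Putting this together gives p.

2*x^2 - x*y - 2*y^2 + y - 3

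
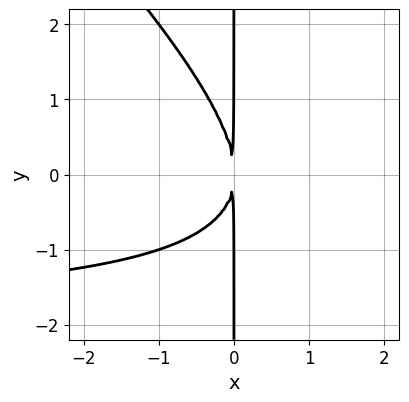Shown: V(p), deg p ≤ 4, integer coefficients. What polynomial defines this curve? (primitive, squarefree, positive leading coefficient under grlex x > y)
1. deg p = 3. A generic line meets the curve in up to 3 points.
2. Observable constraints: the visible y-axis segment lies entirely on the curve.
3. Putting this together gives p.

x^2*y + x*y^2 + 2*x^2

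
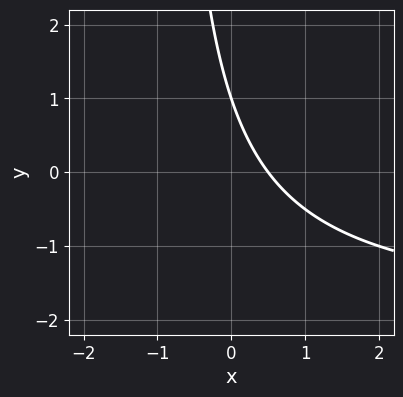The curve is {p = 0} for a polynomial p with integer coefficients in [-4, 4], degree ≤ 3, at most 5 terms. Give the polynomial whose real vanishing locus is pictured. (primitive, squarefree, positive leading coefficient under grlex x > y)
(a) deg p = 2. No degree-1 curve has this shape.
(b) From the axis intercepts and sections: it meets the y-axis at y = 1 (among the integer gridlines).
(c) Fitting integer coefficients to these (and the overall shape) gives p.

x*y + 2*x + y - 1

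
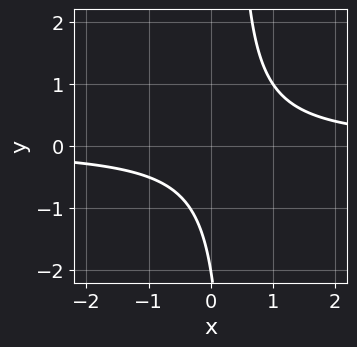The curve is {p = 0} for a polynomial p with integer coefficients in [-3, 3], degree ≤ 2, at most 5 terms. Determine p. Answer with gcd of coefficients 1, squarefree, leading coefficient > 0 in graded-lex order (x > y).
3*x*y - y - 2

First, deg p = 2.
Next, observable constraints: no x-intercept at any integer in the box; it crosses the y-axis at the gridline y = -2.
Finally, together with the visible shape, these determine p as stated.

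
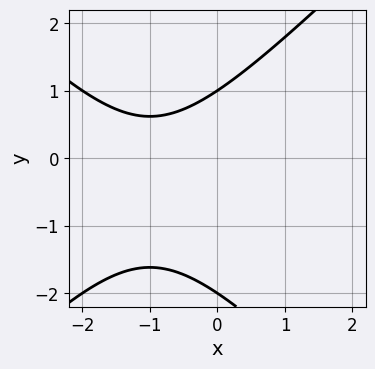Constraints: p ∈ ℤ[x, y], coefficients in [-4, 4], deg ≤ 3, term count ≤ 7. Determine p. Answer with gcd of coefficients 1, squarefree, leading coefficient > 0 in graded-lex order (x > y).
x^2 - y^2 + 2*x - y + 2

(a) Degree: the shape is more complex than any degree-1 curve, so deg p = 2.
(b) Checking where it meets the axes: the y-axis gridline crossings are at y ∈ {-2, 1}; the curve avoids every integer x-axis point in the box.
(c) Assembling these constraints gives the stated polynomial.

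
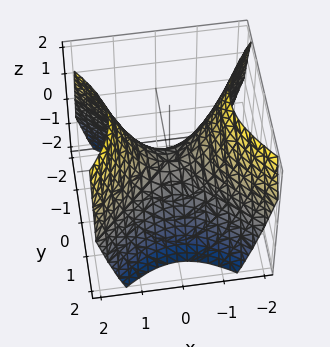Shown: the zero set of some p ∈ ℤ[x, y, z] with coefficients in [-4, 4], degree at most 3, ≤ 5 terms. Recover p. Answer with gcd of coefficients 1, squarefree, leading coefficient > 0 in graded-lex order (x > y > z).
x^2 - y^2 - z

(a) The degree is 2 — a saddle surface; a quadric.
(b) Symmetries: mirror symmetry y ↦ −y ⇒ only even powers of y; mirror symmetry x ↦ −x ⇒ only even powers of x.
(c) From the visible intercepts: one y-axis crossing is at y = 0; one x-axis crossing is at x = 0.
(d) Solving for integer coefficients yields p as stated.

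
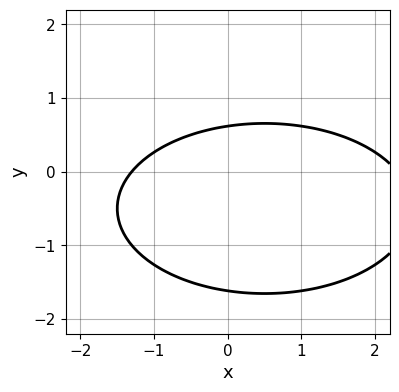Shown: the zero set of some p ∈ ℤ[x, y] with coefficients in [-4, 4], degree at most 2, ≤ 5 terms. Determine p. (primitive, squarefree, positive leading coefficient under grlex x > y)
x^2 + 3*y^2 - x + 3*y - 3

deg p = 2.
Putting this together gives p.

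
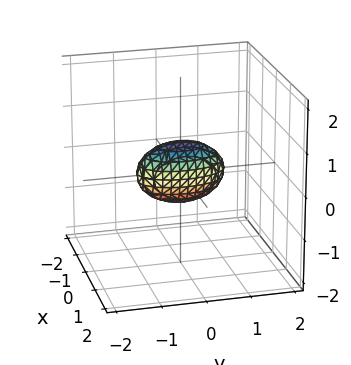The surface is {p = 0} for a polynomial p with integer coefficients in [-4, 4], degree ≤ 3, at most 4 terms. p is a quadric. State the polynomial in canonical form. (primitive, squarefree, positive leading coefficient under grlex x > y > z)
3*x^2 + y^2 + 2*z^2 - 1

(a) deg p = 2. Bounded and convex; a quadric.
(b) Symmetries: it's symmetric under y → −y, forcing even powers of y; it's symmetric under z → −z, forcing even powers of z; it's symmetric under x → −x, forcing even powers of x.
(c) Observable constraints: among the integer gridlines, it crosses the y-axis at y ∈ {-1, 1}.
(d) These observations pin down the coefficients.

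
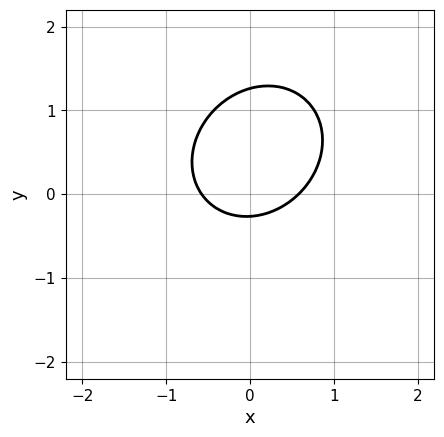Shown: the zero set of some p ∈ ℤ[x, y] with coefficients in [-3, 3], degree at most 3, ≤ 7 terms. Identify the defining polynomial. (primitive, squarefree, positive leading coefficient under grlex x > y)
3*x^2 - x*y + 3*y^2 - 3*y - 1

The degree is 2 — no degree-1 curve has this shape.
Putting this together gives p.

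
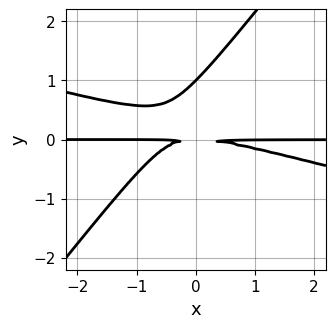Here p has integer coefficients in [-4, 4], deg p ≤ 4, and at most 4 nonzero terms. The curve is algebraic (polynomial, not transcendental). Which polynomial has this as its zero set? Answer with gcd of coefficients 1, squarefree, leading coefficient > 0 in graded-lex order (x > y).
x^2*y + 3*x*y^2 - 3*y^3 + 3*y^2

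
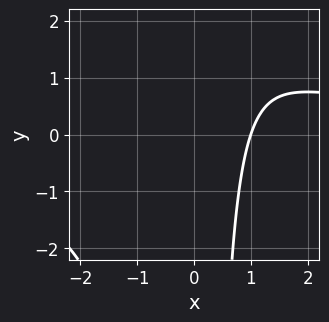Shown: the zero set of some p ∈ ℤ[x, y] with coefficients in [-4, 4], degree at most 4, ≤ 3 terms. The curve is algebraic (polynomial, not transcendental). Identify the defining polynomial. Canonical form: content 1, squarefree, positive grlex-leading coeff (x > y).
Degree: a generic line meets the curve in up to 3 points, so deg p = 3.
From the visible intercepts: it misses every integer gridline on the y-axis; one x-axis crossing is at x = 1.
Together with the visible shape, these determine p as stated.

x^2*y - 3*x + 3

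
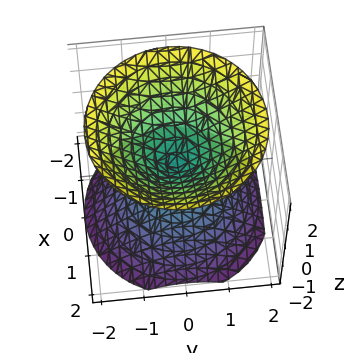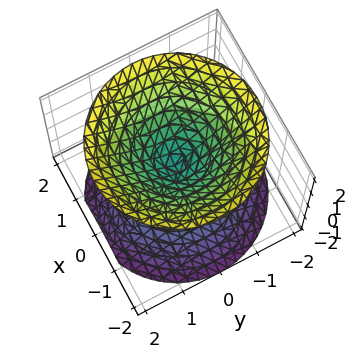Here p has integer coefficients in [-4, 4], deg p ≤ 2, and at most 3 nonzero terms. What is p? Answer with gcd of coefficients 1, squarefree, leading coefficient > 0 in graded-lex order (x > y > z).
x^2 + y^2 - z^2

1. I count 2 distinct pieces. Treating them together as one polynomial.
2. The degree is 2 — two nappes meeting at a single point; a quadric.
3. Symmetry: every cross-section ⟂ z is a circle, so x, y appear only via x² + y²; the z ↦ −z reflection is a symmetry, so z appears only in even powers.
4. Checking where it meets the axes: a circular section at z = -1 has radius exactly 1; it meets the y-axis at y = 0 (among the integer gridlines); it crosses the x-axis at the gridline x = 0.
5. The integer polynomial consistent with all of this is the stated p.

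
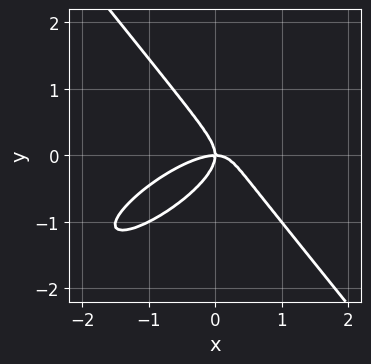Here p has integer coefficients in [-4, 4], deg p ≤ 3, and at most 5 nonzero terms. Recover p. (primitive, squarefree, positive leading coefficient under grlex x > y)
First, degree: the shape is more complex than any degree-2 curve, so deg p = 3.
Then, reading off the gridlines: one y-axis crossing is at y = 0; one x-axis crossing is at x = 0.
Finally, matching integer coefficients to the picture gives p.

2*x^3 - 3*x^2*y + 3*y^3 + 2*x*y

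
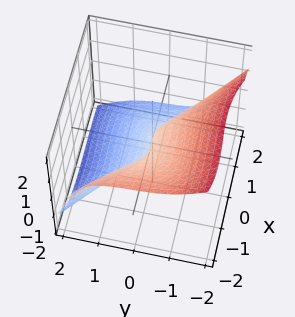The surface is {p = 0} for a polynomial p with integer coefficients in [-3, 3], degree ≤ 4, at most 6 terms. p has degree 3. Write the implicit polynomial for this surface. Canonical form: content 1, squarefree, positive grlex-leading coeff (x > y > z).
2*x^3 + 2*x^2*z + 3*y^3 + 3*z^3 + 2*y

deg p = 3. No degree-2 surface has this shape.
From the axis intercepts and sections: it crosses the y-axis at the gridline y = 0; it meets the x-axis at x = 0 (among the integer gridlines); it meets the z-axis at z = 0 (among the integer gridlines).
Together with the visible shape, these determine p as stated.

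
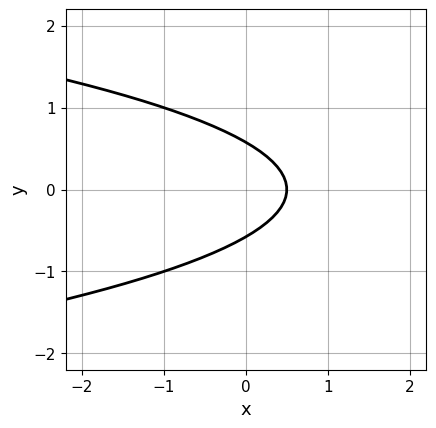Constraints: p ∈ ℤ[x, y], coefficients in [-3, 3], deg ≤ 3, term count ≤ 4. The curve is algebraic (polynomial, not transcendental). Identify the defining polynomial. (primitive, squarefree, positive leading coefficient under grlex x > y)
3*y^2 + 2*x - 1

(a) Degree: a generic line meets the curve in up to 2 points, so deg p = 2.
(b) Symmetries: mirror symmetry y ↦ −y ⇒ only even powers of y.
(c) Together with the visible shape, these determine p as stated.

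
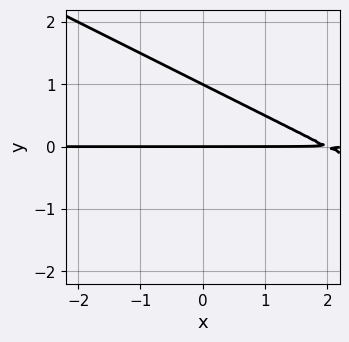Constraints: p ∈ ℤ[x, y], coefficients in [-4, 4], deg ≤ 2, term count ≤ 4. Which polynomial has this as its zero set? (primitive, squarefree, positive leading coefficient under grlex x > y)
deg p = 2. A generic line meets the curve in up to 2 points.
From the axis intercepts and sections: every point of the x-axis in the box is on the curve; among the integer gridlines, it crosses the y-axis at y ∈ {0, 1}.
These observations pin down the coefficients.

x*y + 2*y^2 - 2*y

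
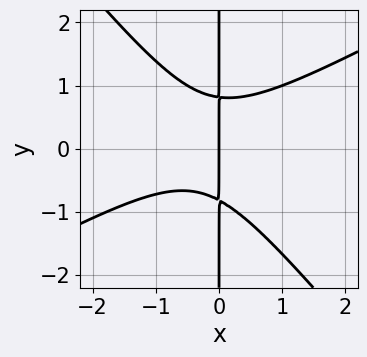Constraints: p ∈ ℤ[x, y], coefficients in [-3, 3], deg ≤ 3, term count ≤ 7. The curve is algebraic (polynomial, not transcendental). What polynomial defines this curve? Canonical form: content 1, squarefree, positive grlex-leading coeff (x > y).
(a) Degree: the shape is more complex than any degree-2 curve, so deg p = 3.
(b) Observable constraints: the visible y-axis segment lies entirely on the curve; it crosses the x-axis at the gridline x = 0.
(c) Putting this together gives p.

2*x^3 - 2*x^2*y - 3*x*y^2 + x^2 + 2*x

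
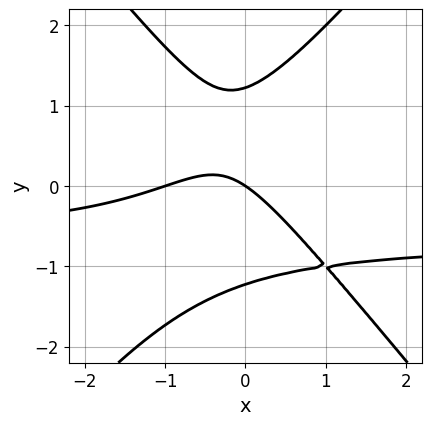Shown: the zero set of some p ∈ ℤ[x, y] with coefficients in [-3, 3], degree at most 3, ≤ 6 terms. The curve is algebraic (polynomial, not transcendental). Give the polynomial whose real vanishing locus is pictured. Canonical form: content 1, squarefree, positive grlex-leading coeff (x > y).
3*x^2*y - 2*y^3 + 2*x^2 + 2*x + 3*y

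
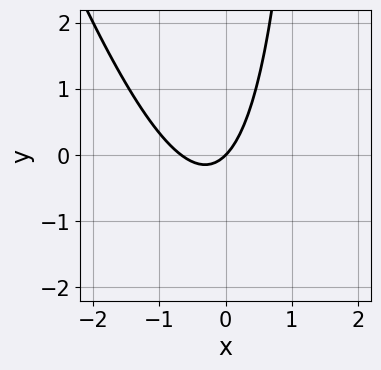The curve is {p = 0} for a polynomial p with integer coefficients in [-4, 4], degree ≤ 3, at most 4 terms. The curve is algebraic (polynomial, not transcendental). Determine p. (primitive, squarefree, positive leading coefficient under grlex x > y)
(a) deg p = 2. No degree-1 curve has this shape.
(b) From the axis intercepts and sections: one x-axis crossing is at x = 0; one y-axis crossing is at y = 0.
(c) Putting this together gives p.

3*x^2 + x*y + 2*x - 2*y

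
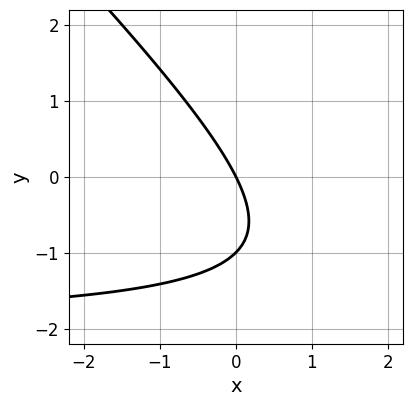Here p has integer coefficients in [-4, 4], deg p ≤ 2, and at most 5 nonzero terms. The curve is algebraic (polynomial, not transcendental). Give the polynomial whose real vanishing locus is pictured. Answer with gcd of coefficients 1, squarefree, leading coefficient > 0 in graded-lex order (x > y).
x*y + y^2 + 2*x + y

1. Degree: no degree-1 curve has this shape, so deg p = 2.
2. Against the integer gridlines: one x-axis crossing is at x = 0; among the integer gridlines, it crosses the y-axis at y ∈ {-1, 0}.
3. Matching integer coefficients to the picture gives p.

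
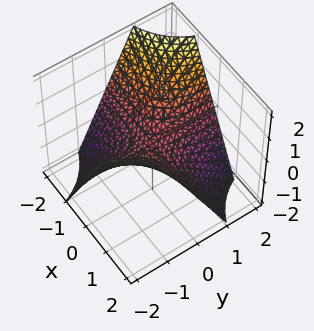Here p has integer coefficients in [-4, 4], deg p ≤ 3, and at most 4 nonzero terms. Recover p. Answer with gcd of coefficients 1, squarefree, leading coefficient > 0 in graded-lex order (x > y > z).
The degree is 2 — a saddle surface; a quadric.
From the axis intercepts and sections: the visible y-axis segment lies entirely on the surface; every point of the x-axis in the box is on the surface; one z-axis crossing is at z = 0.
Assembling these constraints gives the stated polynomial.

x*y + z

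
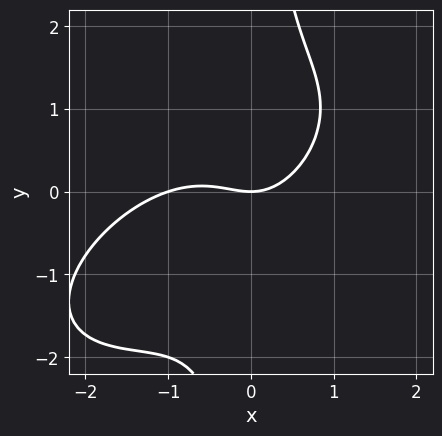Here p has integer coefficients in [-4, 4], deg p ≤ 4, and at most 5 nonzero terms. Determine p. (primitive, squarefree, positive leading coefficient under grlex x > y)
Degree: the shape is more complex than any degree-2 curve, so deg p = 3.
From the visible intercepts: among the integer gridlines, it crosses the x-axis at x ∈ {-1, 0}; it crosses the y-axis at the gridline y = 0.
Fitting integer coefficients to these (and the overall shape) gives p.

2*x^3 - 3*x^2*y + 3*x*y^2 + 2*x^2 - 3*y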